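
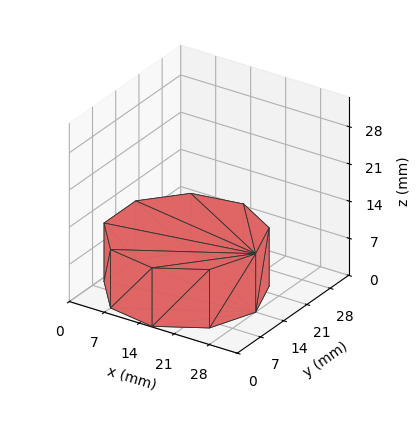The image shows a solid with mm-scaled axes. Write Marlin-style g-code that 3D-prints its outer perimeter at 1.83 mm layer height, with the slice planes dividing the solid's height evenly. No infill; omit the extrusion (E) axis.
Reading the render: the shape is a regular 9-sided prism (a cylinder approximated with 9 flat sides), circumscribed radius ≈ 14 mm, height ≈ 11 mm (dimensions read to the nearest mm from the axis ticks). For the g-code, the solid's height is divided into equal slices at the stated Δz and each level perimeter traced with G1 moves after a G0 lift.

; perimeter-only toolpath
G21 ; units = mm
G90 ; absolute positioning
G28 ; home
; layer 1
G0 Z1.83
G0 X28.00 Y14.00
G1 X24.72 Y23.00
G1 X16.43 Y27.79
G1 X7.00 Y26.12
G1 X0.84 Y18.79
G1 X0.84 Y9.21
G1 X7.00 Y1.88
G1 X16.43 Y0.21
G1 X24.72 Y5.00
G1 X28.00 Y14.00
; layer 2
G0 Z3.67
G0 X28.00 Y14.00
G1 X24.72 Y23.00
G1 X16.43 Y27.79
G1 X7.00 Y26.12
G1 X0.84 Y18.79
G1 X0.84 Y9.21
G1 X7.00 Y1.88
G1 X16.43 Y0.21
G1 X24.72 Y5.00
G1 X28.00 Y14.00
; layer 3
G0 Z5.50
G0 X28.00 Y14.00
G1 X24.72 Y23.00
G1 X16.43 Y27.79
G1 X7.00 Y26.12
G1 X0.84 Y18.79
G1 X0.84 Y9.21
G1 X7.00 Y1.88
G1 X16.43 Y0.21
G1 X24.72 Y5.00
G1 X28.00 Y14.00
; layer 4
G0 Z7.33
G0 X28.00 Y14.00
G1 X24.72 Y23.00
G1 X16.43 Y27.79
G1 X7.00 Y26.12
G1 X0.84 Y18.79
G1 X0.84 Y9.21
G1 X7.00 Y1.88
G1 X16.43 Y0.21
G1 X24.72 Y5.00
G1 X28.00 Y14.00
; layer 5
G0 Z9.17
G0 X28.00 Y14.00
G1 X24.72 Y23.00
G1 X16.43 Y27.79
G1 X7.00 Y26.12
G1 X0.84 Y18.79
G1 X0.84 Y9.21
G1 X7.00 Y1.88
G1 X16.43 Y0.21
G1 X24.72 Y5.00
G1 X28.00 Y14.00
; layer 6
G0 Z11.00
G0 X28.00 Y14.00
G1 X24.72 Y23.00
G1 X16.43 Y27.79
G1 X7.00 Y26.12
G1 X0.84 Y18.79
G1 X0.84 Y9.21
G1 X7.00 Y1.88
G1 X16.43 Y0.21
G1 X24.72 Y5.00
G1 X28.00 Y14.00
M2 ; end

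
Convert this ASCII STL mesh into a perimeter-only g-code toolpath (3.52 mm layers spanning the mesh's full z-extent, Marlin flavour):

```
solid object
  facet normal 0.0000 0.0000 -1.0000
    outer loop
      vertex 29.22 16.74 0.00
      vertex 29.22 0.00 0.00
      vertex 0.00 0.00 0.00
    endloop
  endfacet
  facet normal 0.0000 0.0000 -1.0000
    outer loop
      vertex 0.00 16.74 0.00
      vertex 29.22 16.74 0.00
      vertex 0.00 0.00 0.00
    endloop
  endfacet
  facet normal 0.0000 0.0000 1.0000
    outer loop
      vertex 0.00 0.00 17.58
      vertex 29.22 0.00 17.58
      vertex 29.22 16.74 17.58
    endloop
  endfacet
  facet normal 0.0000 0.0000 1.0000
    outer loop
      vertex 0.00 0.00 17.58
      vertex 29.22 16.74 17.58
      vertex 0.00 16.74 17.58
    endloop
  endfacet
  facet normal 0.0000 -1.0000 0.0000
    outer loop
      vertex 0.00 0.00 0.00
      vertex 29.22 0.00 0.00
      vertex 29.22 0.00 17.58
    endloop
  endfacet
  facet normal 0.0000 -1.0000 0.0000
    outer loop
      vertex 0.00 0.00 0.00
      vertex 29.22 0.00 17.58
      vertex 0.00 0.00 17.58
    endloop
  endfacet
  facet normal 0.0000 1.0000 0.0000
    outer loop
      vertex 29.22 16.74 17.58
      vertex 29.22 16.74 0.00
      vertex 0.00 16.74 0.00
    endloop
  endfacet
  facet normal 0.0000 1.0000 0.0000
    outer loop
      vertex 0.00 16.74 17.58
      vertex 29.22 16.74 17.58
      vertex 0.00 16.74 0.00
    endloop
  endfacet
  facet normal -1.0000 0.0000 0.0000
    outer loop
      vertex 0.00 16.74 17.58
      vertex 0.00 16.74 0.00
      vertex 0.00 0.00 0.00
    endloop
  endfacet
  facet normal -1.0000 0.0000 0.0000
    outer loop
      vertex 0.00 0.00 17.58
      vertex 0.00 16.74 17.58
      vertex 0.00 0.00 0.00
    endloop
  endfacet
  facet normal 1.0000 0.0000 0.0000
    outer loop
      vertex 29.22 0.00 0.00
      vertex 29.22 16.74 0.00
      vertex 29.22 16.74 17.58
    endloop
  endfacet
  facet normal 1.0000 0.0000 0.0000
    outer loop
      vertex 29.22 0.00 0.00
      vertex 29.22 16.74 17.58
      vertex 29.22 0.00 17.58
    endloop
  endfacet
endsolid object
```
; perimeter-only toolpath
G21 ; units = mm
G90 ; absolute positioning
G28 ; home
; layer 1
G0 Z3.52
G0 X0.00 Y0.00
G1 X29.22 Y0.00
G1 X29.22 Y16.74
G1 X0.00 Y16.74
G1 X0.00 Y0.00
; layer 2
G0 Z7.03
G0 X0.00 Y0.00
G1 X29.22 Y0.00
G1 X29.22 Y16.74
G1 X0.00 Y16.74
G1 X0.00 Y0.00
; layer 3
G0 Z10.55
G0 X0.00 Y0.00
G1 X29.22 Y0.00
G1 X29.22 Y16.74
G1 X0.00 Y16.74
G1 X0.00 Y0.00
; layer 4
G0 Z14.06
G0 X0.00 Y0.00
G1 X29.22 Y0.00
G1 X29.22 Y16.74
G1 X0.00 Y16.74
G1 X0.00 Y0.00
; layer 5
G0 Z17.58
G0 X0.00 Y0.00
G1 X29.22 Y0.00
G1 X29.22 Y16.74
G1 X0.00 Y16.74
G1 X0.00 Y0.00
M2 ; end

The solid is a rectangular box, roughly 29.2 × 16.7 mm footprint and 17.6 mm tall. Slicing at Δz = 3.52 mm — 5 equal slices spanning the solid's height, so layer i sits at z = i·h/5 — gives 5 non-empty perimeters. Each is a 4-segment closed polygon; G0 lifts to the layer z and rapids to the start vertex, then G1 traces the edges.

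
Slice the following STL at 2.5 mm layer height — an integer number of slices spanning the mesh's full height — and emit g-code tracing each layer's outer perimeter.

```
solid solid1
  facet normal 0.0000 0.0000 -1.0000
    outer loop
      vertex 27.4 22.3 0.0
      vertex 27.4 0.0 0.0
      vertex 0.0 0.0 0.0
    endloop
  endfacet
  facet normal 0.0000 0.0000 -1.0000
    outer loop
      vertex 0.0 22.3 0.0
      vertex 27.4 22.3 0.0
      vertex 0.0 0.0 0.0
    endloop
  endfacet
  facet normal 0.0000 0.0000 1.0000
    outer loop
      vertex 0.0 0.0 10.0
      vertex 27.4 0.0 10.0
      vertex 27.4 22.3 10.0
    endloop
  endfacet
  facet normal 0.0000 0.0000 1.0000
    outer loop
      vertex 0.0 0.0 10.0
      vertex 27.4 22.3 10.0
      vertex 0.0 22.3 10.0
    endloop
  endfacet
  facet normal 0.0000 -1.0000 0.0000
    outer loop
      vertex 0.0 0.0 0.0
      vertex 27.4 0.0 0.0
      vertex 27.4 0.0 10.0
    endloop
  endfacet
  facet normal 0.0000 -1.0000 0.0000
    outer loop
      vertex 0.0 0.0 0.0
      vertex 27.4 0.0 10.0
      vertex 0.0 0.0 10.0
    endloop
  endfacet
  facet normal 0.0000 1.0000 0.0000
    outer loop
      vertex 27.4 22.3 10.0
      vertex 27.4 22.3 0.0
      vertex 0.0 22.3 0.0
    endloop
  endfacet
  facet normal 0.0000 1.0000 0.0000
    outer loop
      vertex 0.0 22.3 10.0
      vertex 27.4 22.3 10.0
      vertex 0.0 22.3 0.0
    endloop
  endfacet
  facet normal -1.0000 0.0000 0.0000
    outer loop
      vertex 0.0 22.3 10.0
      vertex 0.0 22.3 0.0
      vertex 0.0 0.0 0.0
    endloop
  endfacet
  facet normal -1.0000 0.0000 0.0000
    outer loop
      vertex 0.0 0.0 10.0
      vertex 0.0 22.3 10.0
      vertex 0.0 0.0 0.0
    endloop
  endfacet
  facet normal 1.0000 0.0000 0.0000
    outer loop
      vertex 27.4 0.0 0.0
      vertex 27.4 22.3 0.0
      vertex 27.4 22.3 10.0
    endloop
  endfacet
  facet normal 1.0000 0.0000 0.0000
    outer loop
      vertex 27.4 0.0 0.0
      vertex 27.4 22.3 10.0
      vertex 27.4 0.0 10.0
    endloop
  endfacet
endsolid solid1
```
; perimeter-only toolpath
G21 ; units = mm
G90 ; absolute positioning
G28 ; home
; layer 1
G0 Z2.5
G0 X0.0 Y0.0
G1 X27.4 Y0.0
G1 X27.4 Y22.3
G1 X0.0 Y22.3
G1 X0.0 Y0.0
; layer 2
G0 Z5.0
G0 X0.0 Y0.0
G1 X27.4 Y0.0
G1 X27.4 Y22.3
G1 X0.0 Y22.3
G1 X0.0 Y0.0
; layer 3
G0 Z7.5
G0 X0.0 Y0.0
G1 X27.4 Y0.0
G1 X27.4 Y22.3
G1 X0.0 Y22.3
G1 X0.0 Y0.0
; layer 4
G0 Z10.0
G0 X0.0 Y0.0
G1 X27.4 Y0.0
G1 X27.4 Y22.3
G1 X0.0 Y22.3
G1 X0.0 Y0.0
M2 ; end

The solid is a rectangular box, roughly 27.4 × 22.3 mm footprint and 10 mm tall. Slicing at Δz = 2.5 mm — 4 equal slices spanning the solid's height, so layer i sits at z = i·h/4 — gives 4 non-empty perimeters. Each is a 4-segment closed polygon; G0 lifts to the layer z and rapids to the start vertex, then G1 traces the edges.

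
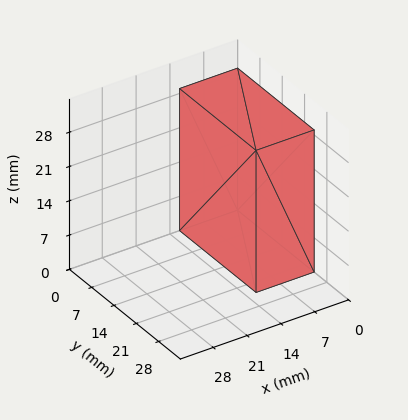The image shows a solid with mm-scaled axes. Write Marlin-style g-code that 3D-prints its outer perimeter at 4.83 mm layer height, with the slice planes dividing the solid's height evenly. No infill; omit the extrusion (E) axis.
Reading the render: the shape is a rectangular box, roughly 12 × 24 mm footprint and 29 mm tall (dimensions read to the nearest mm from the axis ticks). For the g-code, the solid's height is divided into equal slices at the stated Δz and each level perimeter traced with G1 moves after a G0 lift.

; perimeter-only toolpath
G21 ; units = mm
G90 ; absolute positioning
G28 ; home
; layer 1
G0 Z4.83
G0 X0.00 Y0.00
G1 X12.00 Y0.00
G1 X12.00 Y24.00
G1 X0.00 Y24.00
G1 X0.00 Y0.00
; layer 2
G0 Z9.67
G0 X0.00 Y0.00
G1 X12.00 Y0.00
G1 X12.00 Y24.00
G1 X0.00 Y24.00
G1 X0.00 Y0.00
; layer 3
G0 Z14.50
G0 X0.00 Y0.00
G1 X12.00 Y0.00
G1 X12.00 Y24.00
G1 X0.00 Y24.00
G1 X0.00 Y0.00
; layer 4
G0 Z19.33
G0 X0.00 Y0.00
G1 X12.00 Y0.00
G1 X12.00 Y24.00
G1 X0.00 Y24.00
G1 X0.00 Y0.00
; layer 5
G0 Z24.17
G0 X0.00 Y0.00
G1 X12.00 Y0.00
G1 X12.00 Y24.00
G1 X0.00 Y24.00
G1 X0.00 Y0.00
; layer 6
G0 Z29.00
G0 X0.00 Y0.00
G1 X12.00 Y0.00
G1 X12.00 Y24.00
G1 X0.00 Y24.00
G1 X0.00 Y0.00
M2 ; end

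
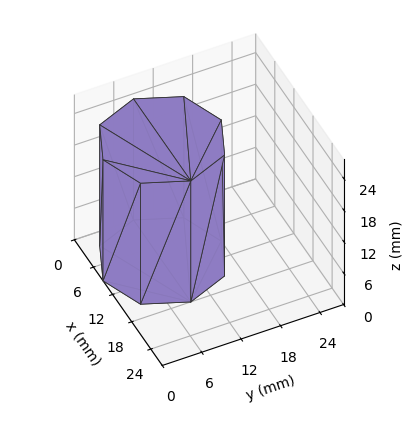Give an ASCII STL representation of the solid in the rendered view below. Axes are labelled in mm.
Reading the render: the shape is a regular 8-sided prism (a cylinder approximated with 8 flat sides), circumscribed radius ≈ 9 mm, height ≈ 23 mm (dimensions read to the nearest mm from the axis ticks). For the STL, each face is triangulated and given an outward normal.

solid part
  facet normal 0.0000 0.0000 -1.0000
    outer loop
      vertex 9.0 18.0 0.0
      vertex 15.4 15.4 0.0
      vertex 18.0 9.0 0.0
    endloop
  endfacet
  facet normal 0.0000 0.0000 -1.0000
    outer loop
      vertex 2.6 15.4 0.0
      vertex 9.0 18.0 0.0
      vertex 18.0 9.0 0.0
    endloop
  endfacet
  facet normal 0.0000 0.0000 -1.0000
    outer loop
      vertex 0.0 9.0 0.0
      vertex 2.6 15.4 0.0
      vertex 18.0 9.0 0.0
    endloop
  endfacet
  facet normal 0.0000 0.0000 -1.0000
    outer loop
      vertex 2.6 2.6 0.0
      vertex 0.0 9.0 0.0
      vertex 18.0 9.0 0.0
    endloop
  endfacet
  facet normal 0.0000 0.0000 -1.0000
    outer loop
      vertex 9.0 0.0 0.0
      vertex 2.6 2.6 0.0
      vertex 18.0 9.0 0.0
    endloop
  endfacet
  facet normal 0.0000 0.0000 -1.0000
    outer loop
      vertex 15.4 2.6 0.0
      vertex 9.0 0.0 0.0
      vertex 18.0 9.0 0.0
    endloop
  endfacet
  facet normal 0.0000 0.0000 1.0000
    outer loop
      vertex 18.0 9.0 23.0
      vertex 15.4 15.4 23.0
      vertex 9.0 18.0 23.0
    endloop
  endfacet
  facet normal 0.0000 0.0000 1.0000
    outer loop
      vertex 18.0 9.0 23.0
      vertex 9.0 18.0 23.0
      vertex 2.6 15.4 23.0
    endloop
  endfacet
  facet normal 0.0000 0.0000 1.0000
    outer loop
      vertex 18.0 9.0 23.0
      vertex 2.6 15.4 23.0
      vertex 0.0 9.0 23.0
    endloop
  endfacet
  facet normal 0.0000 0.0000 1.0000
    outer loop
      vertex 18.0 9.0 23.0
      vertex 0.0 9.0 23.0
      vertex 2.6 2.6 23.0
    endloop
  endfacet
  facet normal 0.0000 0.0000 1.0000
    outer loop
      vertex 18.0 9.0 23.0
      vertex 2.6 2.6 23.0
      vertex 9.0 0.0 23.0
    endloop
  endfacet
  facet normal 0.0000 0.0000 1.0000
    outer loop
      vertex 18.0 9.0 23.0
      vertex 9.0 0.0 23.0
      vertex 15.4 2.6 23.0
    endloop
  endfacet
  facet normal 0.9265 0.3764 0.0000
    outer loop
      vertex 18.0 9.0 0.0
      vertex 15.4 15.4 0.0
      vertex 15.4 15.4 23.0
    endloop
  endfacet
  facet normal 0.9265 0.3764 0.0000
    outer loop
      vertex 18.0 9.0 0.0
      vertex 15.4 15.4 23.0
      vertex 18.0 9.0 23.0
    endloop
  endfacet
  facet normal 0.3764 0.9265 0.0000
    outer loop
      vertex 15.4 15.4 0.0
      vertex 9.0 18.0 0.0
      vertex 9.0 18.0 23.0
    endloop
  endfacet
  facet normal 0.3764 0.9265 0.0000
    outer loop
      vertex 15.4 15.4 0.0
      vertex 9.0 18.0 23.0
      vertex 15.4 15.4 23.0
    endloop
  endfacet
  facet normal -0.3764 0.9265 0.0000
    outer loop
      vertex 9.0 18.0 0.0
      vertex 2.6 15.4 0.0
      vertex 2.6 15.4 23.0
    endloop
  endfacet
  facet normal -0.3764 0.9265 0.0000
    outer loop
      vertex 9.0 18.0 0.0
      vertex 2.6 15.4 23.0
      vertex 9.0 18.0 23.0
    endloop
  endfacet
  facet normal -0.9265 0.3764 0.0000
    outer loop
      vertex 2.6 15.4 0.0
      vertex 0.0 9.0 0.0
      vertex 0.0 9.0 23.0
    endloop
  endfacet
  facet normal -0.9265 0.3764 0.0000
    outer loop
      vertex 2.6 15.4 0.0
      vertex 0.0 9.0 23.0
      vertex 2.6 15.4 23.0
    endloop
  endfacet
  facet normal -0.9265 -0.3764 0.0000
    outer loop
      vertex 0.0 9.0 0.0
      vertex 2.6 2.6 0.0
      vertex 2.6 2.6 23.0
    endloop
  endfacet
  facet normal -0.9265 -0.3764 0.0000
    outer loop
      vertex 0.0 9.0 0.0
      vertex 2.6 2.6 23.0
      vertex 0.0 9.0 23.0
    endloop
  endfacet
  facet normal -0.3764 -0.9265 0.0000
    outer loop
      vertex 2.6 2.6 0.0
      vertex 9.0 0.0 0.0
      vertex 9.0 0.0 23.0
    endloop
  endfacet
  facet normal -0.3764 -0.9265 0.0000
    outer loop
      vertex 2.6 2.6 0.0
      vertex 9.0 0.0 23.0
      vertex 2.6 2.6 23.0
    endloop
  endfacet
  facet normal 0.3764 -0.9265 0.0000
    outer loop
      vertex 9.0 0.0 0.0
      vertex 15.4 2.6 0.0
      vertex 15.4 2.6 23.0
    endloop
  endfacet
  facet normal 0.3764 -0.9265 0.0000
    outer loop
      vertex 9.0 0.0 0.0
      vertex 15.4 2.6 23.0
      vertex 9.0 0.0 23.0
    endloop
  endfacet
  facet normal 0.9265 -0.3764 0.0000
    outer loop
      vertex 15.4 2.6 0.0
      vertex 18.0 9.0 0.0
      vertex 18.0 9.0 23.0
    endloop
  endfacet
  facet normal 0.9265 -0.3764 0.0000
    outer loop
      vertex 15.4 2.6 0.0
      vertex 18.0 9.0 23.0
      vertex 15.4 2.6 23.0
    endloop
  endfacet
endsolid part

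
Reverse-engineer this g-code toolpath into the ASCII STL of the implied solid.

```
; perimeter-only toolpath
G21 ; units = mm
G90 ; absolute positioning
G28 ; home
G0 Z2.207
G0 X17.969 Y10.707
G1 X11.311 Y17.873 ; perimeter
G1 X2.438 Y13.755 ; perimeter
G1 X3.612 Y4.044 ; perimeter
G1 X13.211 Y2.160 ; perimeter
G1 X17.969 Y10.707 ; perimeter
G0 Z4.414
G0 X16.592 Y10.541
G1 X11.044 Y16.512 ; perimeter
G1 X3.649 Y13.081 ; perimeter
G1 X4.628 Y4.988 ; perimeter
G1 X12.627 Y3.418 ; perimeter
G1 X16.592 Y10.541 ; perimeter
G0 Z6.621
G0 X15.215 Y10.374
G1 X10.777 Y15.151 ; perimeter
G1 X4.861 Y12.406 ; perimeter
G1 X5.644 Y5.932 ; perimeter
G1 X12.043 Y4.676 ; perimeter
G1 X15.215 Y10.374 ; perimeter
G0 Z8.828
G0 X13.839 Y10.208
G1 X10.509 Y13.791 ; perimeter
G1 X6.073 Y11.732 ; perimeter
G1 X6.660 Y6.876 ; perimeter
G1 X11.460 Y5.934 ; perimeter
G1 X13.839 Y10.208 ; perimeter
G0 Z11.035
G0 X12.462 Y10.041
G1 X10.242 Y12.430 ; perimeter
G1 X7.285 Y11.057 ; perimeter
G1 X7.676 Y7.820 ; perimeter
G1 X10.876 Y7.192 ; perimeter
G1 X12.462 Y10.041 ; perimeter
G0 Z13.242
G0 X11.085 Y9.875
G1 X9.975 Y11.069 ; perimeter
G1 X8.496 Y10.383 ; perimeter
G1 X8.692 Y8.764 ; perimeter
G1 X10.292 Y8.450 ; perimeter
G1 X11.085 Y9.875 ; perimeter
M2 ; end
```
solid part
  facet normal 0.0000 0.0000 -1.0000
    outer loop
      vertex 1.226 14.430 0.000
      vertex 11.578 19.234 0.000
      vertex 19.346 10.874 0.000
    endloop
  endfacet
  facet normal 0.0000 0.0000 -1.0000
    outer loop
      vertex 2.596 3.100 0.000
      vertex 1.226 14.430 0.000
      vertex 19.346 10.874 0.000
    endloop
  endfacet
  facet normal 0.0000 0.0000 -1.0000
    outer loop
      vertex 13.795 0.902 0.000
      vertex 2.596 3.100 0.000
      vertex 19.346 10.874 0.000
    endloop
  endfacet
  facet normal 0.6530 0.6068 0.4532
    outer loop
      vertex 19.346 10.874 0.000
      vertex 11.578 19.234 0.000
      vertex 9.708 9.708 15.449
    endloop
  endfacet
  facet normal -0.3752 0.8086 0.4532
    outer loop
      vertex 11.578 19.234 0.000
      vertex 1.226 14.430 0.000
      vertex 9.708 9.708 15.449
    endloop
  endfacet
  facet normal -0.8850 -0.1070 0.4532
    outer loop
      vertex 1.226 14.430 0.000
      vertex 2.596 3.100 0.000
      vertex 9.708 9.708 15.449
    endloop
  endfacet
  facet normal -0.1717 -0.8747 0.4532
    outer loop
      vertex 2.596 3.100 0.000
      vertex 13.795 0.902 0.000
      vertex 9.708 9.708 15.449
    endloop
  endfacet
  facet normal 0.7789 -0.4336 0.4532
    outer loop
      vertex 13.795 0.902 0.000
      vertex 19.346 10.874 0.000
      vertex 9.708 9.708 15.449
    endloop
  endfacet
endsolid part

The G0 Z moves step by Δz≈2.207 mm. The G1 loops shrink linearly with z, so the solid tapers from its base footprint up to z≈15.4. Closing with a flat bottom cap and the tapered top and triangulating gives 8 facets — a regular 5-sided pyramid, base circumscribed radius ≈ 9.71 mm, apex at z ≈ 15.4 mm.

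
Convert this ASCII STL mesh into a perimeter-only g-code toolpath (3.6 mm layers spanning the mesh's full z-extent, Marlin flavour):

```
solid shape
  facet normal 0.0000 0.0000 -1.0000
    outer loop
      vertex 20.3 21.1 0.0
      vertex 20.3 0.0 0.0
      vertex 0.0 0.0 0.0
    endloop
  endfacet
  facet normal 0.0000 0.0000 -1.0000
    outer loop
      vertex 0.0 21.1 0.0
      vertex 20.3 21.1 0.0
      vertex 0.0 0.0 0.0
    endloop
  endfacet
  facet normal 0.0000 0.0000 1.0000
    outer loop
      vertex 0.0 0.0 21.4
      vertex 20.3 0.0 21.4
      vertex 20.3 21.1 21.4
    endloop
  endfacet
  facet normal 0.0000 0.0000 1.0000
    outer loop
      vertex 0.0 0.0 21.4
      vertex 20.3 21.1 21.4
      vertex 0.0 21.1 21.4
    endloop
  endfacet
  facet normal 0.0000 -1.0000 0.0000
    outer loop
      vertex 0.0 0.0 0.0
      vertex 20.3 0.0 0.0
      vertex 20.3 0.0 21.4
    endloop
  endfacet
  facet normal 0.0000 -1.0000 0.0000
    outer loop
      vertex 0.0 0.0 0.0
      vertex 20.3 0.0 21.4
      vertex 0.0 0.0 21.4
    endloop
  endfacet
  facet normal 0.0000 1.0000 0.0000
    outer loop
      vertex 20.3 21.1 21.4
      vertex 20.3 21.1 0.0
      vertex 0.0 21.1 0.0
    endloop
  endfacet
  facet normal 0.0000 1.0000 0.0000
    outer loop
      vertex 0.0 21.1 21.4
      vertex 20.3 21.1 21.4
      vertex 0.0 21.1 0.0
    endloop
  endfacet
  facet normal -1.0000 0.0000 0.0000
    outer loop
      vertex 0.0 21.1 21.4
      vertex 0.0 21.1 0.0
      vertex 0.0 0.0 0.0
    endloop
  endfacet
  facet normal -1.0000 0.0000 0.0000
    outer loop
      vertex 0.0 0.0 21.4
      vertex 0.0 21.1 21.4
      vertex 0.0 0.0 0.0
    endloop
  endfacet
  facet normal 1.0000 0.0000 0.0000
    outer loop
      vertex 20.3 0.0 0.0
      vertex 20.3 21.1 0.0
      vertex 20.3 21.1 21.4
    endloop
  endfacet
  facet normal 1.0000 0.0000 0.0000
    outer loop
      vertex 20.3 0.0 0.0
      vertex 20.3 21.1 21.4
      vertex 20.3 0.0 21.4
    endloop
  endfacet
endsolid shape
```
; perimeter-only toolpath
G21 ; units = mm
G90 ; absolute positioning
G28 ; home
; layer 1
G0 Z3.6
G0 X0.0 Y0.0
G1 X20.3 Y0.0
G1 X20.3 Y21.1
G1 X0.0 Y21.1
G1 X0.0 Y0.0
; layer 2
G0 Z7.1
G0 X0.0 Y0.0
G1 X20.3 Y0.0
G1 X20.3 Y21.1
G1 X0.0 Y21.1
G1 X0.0 Y0.0
; layer 3
G0 Z10.7
G0 X0.0 Y0.0
G1 X20.3 Y0.0
G1 X20.3 Y21.1
G1 X0.0 Y21.1
G1 X0.0 Y0.0
; layer 4
G0 Z14.3
G0 X0.0 Y0.0
G1 X20.3 Y0.0
G1 X20.3 Y21.1
G1 X0.0 Y21.1
G1 X0.0 Y0.0
; layer 5
G0 Z17.8
G0 X0.0 Y0.0
G1 X20.3 Y0.0
G1 X20.3 Y21.1
G1 X0.0 Y21.1
G1 X0.0 Y0.0
; layer 6
G0 Z21.4
G0 X0.0 Y0.0
G1 X20.3 Y0.0
G1 X20.3 Y21.1
G1 X0.0 Y21.1
G1 X0.0 Y0.0
M2 ; end

The solid is a rectangular box, roughly 20.3 × 21.1 mm footprint and 21.4 mm tall. Slicing at Δz = 3.6 mm — 6 equal slices spanning the solid's height, so layer i sits at z = i·h/6 — gives 6 non-empty perimeters. Each is a 4-segment closed polygon; G0 lifts to the layer z and rapids to the start vertex, then G1 traces the edges.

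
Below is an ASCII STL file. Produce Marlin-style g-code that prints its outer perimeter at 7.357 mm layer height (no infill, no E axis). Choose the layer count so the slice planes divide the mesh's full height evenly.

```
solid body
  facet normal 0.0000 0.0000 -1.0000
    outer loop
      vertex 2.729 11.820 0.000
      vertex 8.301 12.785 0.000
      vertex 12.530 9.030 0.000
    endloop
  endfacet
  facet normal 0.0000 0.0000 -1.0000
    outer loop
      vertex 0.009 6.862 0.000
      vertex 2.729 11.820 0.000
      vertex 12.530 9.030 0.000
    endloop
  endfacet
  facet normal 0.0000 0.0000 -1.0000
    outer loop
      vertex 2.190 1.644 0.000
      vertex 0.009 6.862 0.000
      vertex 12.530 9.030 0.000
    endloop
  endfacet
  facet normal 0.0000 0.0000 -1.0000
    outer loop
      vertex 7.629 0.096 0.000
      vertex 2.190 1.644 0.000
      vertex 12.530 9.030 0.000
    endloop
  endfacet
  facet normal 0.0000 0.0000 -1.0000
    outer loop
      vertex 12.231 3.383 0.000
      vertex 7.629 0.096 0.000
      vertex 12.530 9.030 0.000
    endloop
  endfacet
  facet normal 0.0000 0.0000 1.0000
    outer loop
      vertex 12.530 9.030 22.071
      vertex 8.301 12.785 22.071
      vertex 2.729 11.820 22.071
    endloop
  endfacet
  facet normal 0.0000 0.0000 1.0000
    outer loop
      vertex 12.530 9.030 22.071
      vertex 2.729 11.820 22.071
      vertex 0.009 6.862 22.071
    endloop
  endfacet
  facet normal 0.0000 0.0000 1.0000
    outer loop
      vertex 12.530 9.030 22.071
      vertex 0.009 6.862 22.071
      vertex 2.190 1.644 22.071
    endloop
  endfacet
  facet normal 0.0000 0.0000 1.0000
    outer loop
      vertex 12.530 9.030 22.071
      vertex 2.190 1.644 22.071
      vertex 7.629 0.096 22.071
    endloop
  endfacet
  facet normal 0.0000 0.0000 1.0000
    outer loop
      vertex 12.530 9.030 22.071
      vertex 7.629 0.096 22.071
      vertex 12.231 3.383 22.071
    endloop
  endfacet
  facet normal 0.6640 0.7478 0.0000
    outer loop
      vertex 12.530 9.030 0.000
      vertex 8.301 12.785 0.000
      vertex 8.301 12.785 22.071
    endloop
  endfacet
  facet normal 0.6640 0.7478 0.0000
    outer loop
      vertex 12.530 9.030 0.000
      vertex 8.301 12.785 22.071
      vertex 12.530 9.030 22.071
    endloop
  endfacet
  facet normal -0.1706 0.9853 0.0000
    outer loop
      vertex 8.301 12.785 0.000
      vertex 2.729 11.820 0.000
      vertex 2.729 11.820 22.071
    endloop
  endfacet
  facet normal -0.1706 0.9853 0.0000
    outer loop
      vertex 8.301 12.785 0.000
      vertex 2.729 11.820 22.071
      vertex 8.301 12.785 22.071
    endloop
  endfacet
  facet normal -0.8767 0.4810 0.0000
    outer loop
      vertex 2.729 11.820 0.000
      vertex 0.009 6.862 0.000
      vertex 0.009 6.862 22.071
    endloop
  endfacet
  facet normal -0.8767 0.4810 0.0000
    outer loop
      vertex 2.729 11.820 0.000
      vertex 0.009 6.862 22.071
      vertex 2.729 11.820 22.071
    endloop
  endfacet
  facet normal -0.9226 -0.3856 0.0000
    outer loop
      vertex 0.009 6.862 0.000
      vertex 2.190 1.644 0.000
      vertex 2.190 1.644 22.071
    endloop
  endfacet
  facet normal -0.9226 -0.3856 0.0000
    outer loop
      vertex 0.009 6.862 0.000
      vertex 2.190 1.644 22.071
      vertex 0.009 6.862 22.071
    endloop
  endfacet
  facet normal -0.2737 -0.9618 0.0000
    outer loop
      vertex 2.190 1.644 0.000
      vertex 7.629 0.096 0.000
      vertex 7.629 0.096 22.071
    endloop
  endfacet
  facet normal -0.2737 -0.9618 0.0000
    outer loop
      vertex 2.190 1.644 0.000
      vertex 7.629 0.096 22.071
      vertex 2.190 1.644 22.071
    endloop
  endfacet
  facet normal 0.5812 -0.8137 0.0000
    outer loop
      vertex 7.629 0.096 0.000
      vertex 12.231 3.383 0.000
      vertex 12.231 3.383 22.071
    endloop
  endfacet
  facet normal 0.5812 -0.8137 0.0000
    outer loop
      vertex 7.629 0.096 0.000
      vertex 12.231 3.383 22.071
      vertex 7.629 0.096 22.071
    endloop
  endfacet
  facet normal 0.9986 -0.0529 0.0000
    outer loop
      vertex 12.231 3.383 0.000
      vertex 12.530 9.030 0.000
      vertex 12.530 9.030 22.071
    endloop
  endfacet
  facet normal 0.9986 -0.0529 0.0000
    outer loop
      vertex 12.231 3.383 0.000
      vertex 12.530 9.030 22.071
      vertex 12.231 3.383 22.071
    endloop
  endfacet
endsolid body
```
; perimeter-only toolpath
G21 ; units = mm
G90 ; absolute positioning
G28 ; home
; layer 1
G0 Z7.357
G0 X12.530 Y9.030
G1 X8.301 Y12.785
G1 X2.729 Y11.820
G1 X0.009 Y6.862
G1 X2.190 Y1.644
G1 X7.629 Y0.096
G1 X12.231 Y3.383
G1 X12.530 Y9.030
; layer 2
G0 Z14.714
G0 X12.530 Y9.030
G1 X8.301 Y12.785
G1 X2.729 Y11.820
G1 X0.009 Y6.862
G1 X2.190 Y1.644
G1 X7.629 Y0.096
G1 X12.231 Y3.383
G1 X12.530 Y9.030
; layer 3
G0 Z22.071
G0 X12.530 Y9.030
G1 X8.301 Y12.785
G1 X2.729 Y11.820
G1 X0.009 Y6.862
G1 X2.190 Y1.644
G1 X7.629 Y0.096
G1 X12.231 Y3.383
G1 X12.530 Y9.030
M2 ; end

The solid is a regular 7-sided prism (a cylinder approximated with 7 flat sides), circumscribed radius ≈ 6.52 mm, height ≈ 22.1 mm. Slicing at Δz = 7.357 mm — 3 equal slices spanning the solid's height, so layer i sits at z = i·h/3 — gives 3 non-empty perimeters. Each is a 7-segment closed polygon; G0 lifts to the layer z and rapids to the start vertex, then G1 traces the edges.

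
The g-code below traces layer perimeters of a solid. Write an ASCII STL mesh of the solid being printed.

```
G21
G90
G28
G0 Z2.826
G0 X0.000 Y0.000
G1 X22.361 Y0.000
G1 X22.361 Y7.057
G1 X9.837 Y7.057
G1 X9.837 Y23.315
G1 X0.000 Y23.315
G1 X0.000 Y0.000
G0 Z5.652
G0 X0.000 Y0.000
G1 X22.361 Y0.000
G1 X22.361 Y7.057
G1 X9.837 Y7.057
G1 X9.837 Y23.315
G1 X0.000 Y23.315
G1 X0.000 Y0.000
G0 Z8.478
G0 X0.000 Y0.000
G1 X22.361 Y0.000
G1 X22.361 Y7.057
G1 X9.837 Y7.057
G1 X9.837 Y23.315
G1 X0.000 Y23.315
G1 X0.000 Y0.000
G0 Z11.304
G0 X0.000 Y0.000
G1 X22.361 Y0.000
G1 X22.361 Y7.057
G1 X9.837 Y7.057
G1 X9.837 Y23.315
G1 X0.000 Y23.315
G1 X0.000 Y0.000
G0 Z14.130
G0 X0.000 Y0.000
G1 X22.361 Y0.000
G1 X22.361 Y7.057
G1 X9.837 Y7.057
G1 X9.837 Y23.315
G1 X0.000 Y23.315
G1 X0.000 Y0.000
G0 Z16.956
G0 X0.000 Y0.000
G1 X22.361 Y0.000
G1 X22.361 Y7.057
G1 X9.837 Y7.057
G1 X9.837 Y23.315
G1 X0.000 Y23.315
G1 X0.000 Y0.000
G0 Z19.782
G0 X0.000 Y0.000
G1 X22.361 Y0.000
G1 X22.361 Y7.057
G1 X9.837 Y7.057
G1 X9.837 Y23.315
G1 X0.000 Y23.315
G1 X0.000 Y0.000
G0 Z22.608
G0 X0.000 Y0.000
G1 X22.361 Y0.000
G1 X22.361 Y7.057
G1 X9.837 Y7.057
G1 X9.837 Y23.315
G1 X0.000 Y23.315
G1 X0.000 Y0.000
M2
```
solid part
  facet normal 0.0000 0.0000 -1.0000
    outer loop
      vertex 22.361 7.057 0.000
      vertex 22.361 0.000 0.000
      vertex 0.000 0.000 0.000
    endloop
  endfacet
  facet normal 0.0000 0.0000 -1.0000
    outer loop
      vertex 9.837 7.057 0.000
      vertex 22.361 7.057 0.000
      vertex 0.000 0.000 0.000
    endloop
  endfacet
  facet normal 0.0000 0.0000 -1.0000
    outer loop
      vertex 9.837 23.315 0.000
      vertex 9.837 7.057 0.000
      vertex 0.000 0.000 0.000
    endloop
  endfacet
  facet normal 0.0000 0.0000 -1.0000
    outer loop
      vertex 0.000 23.315 0.000
      vertex 9.837 23.315 0.000
      vertex 0.000 0.000 0.000
    endloop
  endfacet
  facet normal 0.0000 0.0000 1.0000
    outer loop
      vertex 0.000 0.000 22.608
      vertex 22.361 0.000 22.608
      vertex 22.361 7.057 22.608
    endloop
  endfacet
  facet normal 0.0000 0.0000 1.0000
    outer loop
      vertex 0.000 0.000 22.608
      vertex 22.361 7.057 22.608
      vertex 9.837 7.057 22.608
    endloop
  endfacet
  facet normal 0.0000 0.0000 1.0000
    outer loop
      vertex 0.000 0.000 22.608
      vertex 9.837 7.057 22.608
      vertex 9.837 23.315 22.608
    endloop
  endfacet
  facet normal 0.0000 0.0000 1.0000
    outer loop
      vertex 0.000 0.000 22.608
      vertex 9.837 23.315 22.608
      vertex 0.000 23.315 22.608
    endloop
  endfacet
  facet normal 0.0000 -1.0000 0.0000
    outer loop
      vertex 0.000 0.000 0.000
      vertex 22.361 0.000 0.000
      vertex 22.361 0.000 22.608
    endloop
  endfacet
  facet normal 0.0000 -1.0000 0.0000
    outer loop
      vertex 0.000 0.000 0.000
      vertex 22.361 0.000 22.608
      vertex 0.000 0.000 22.608
    endloop
  endfacet
  facet normal 1.0000 0.0000 0.0000
    outer loop
      vertex 22.361 0.000 0.000
      vertex 22.361 7.057 0.000
      vertex 22.361 7.057 22.608
    endloop
  endfacet
  facet normal 1.0000 0.0000 0.0000
    outer loop
      vertex 22.361 0.000 0.000
      vertex 22.361 7.057 22.608
      vertex 22.361 0.000 22.608
    endloop
  endfacet
  facet normal 0.0000 1.0000 0.0000
    outer loop
      vertex 22.361 7.057 0.000
      vertex 9.837 7.057 0.000
      vertex 9.837 7.057 22.608
    endloop
  endfacet
  facet normal 0.0000 1.0000 0.0000
    outer loop
      vertex 22.361 7.057 0.000
      vertex 9.837 7.057 22.608
      vertex 22.361 7.057 22.608
    endloop
  endfacet
  facet normal 1.0000 0.0000 0.0000
    outer loop
      vertex 9.837 7.057 0.000
      vertex 9.837 23.315 0.000
      vertex 9.837 23.315 22.608
    endloop
  endfacet
  facet normal 1.0000 0.0000 0.0000
    outer loop
      vertex 9.837 7.057 0.000
      vertex 9.837 23.315 22.608
      vertex 9.837 7.057 22.608
    endloop
  endfacet
  facet normal 0.0000 1.0000 0.0000
    outer loop
      vertex 9.837 23.315 0.000
      vertex 0.000 23.315 0.000
      vertex 0.000 23.315 22.608
    endloop
  endfacet
  facet normal 0.0000 1.0000 0.0000
    outer loop
      vertex 9.837 23.315 0.000
      vertex 0.000 23.315 22.608
      vertex 9.837 23.315 22.608
    endloop
  endfacet
  facet normal -1.0000 0.0000 0.0000
    outer loop
      vertex 0.000 23.315 0.000
      vertex 0.000 0.000 0.000
      vertex 0.000 0.000 22.608
    endloop
  endfacet
  facet normal -1.0000 0.0000 0.0000
    outer loop
      vertex 0.000 23.315 0.000
      vertex 0.000 0.000 22.608
      vertex 0.000 23.315 22.608
    endloop
  endfacet
endsolid part

The G0 Z moves step by Δz≈2.826 mm. Every layer's G1 loop is the same polygon, so the solid is a straight extrusion of it from z=0 to z≈22.6. Closing with flat bottom and top caps and triangulating gives 20 facets — an L-shaped prism: outer 22.4 × 23.3 mm, arm thicknesses ≈ 7.06 mm (horizontal) and 9.84 mm (vertical), extruded 22.6 mm in z.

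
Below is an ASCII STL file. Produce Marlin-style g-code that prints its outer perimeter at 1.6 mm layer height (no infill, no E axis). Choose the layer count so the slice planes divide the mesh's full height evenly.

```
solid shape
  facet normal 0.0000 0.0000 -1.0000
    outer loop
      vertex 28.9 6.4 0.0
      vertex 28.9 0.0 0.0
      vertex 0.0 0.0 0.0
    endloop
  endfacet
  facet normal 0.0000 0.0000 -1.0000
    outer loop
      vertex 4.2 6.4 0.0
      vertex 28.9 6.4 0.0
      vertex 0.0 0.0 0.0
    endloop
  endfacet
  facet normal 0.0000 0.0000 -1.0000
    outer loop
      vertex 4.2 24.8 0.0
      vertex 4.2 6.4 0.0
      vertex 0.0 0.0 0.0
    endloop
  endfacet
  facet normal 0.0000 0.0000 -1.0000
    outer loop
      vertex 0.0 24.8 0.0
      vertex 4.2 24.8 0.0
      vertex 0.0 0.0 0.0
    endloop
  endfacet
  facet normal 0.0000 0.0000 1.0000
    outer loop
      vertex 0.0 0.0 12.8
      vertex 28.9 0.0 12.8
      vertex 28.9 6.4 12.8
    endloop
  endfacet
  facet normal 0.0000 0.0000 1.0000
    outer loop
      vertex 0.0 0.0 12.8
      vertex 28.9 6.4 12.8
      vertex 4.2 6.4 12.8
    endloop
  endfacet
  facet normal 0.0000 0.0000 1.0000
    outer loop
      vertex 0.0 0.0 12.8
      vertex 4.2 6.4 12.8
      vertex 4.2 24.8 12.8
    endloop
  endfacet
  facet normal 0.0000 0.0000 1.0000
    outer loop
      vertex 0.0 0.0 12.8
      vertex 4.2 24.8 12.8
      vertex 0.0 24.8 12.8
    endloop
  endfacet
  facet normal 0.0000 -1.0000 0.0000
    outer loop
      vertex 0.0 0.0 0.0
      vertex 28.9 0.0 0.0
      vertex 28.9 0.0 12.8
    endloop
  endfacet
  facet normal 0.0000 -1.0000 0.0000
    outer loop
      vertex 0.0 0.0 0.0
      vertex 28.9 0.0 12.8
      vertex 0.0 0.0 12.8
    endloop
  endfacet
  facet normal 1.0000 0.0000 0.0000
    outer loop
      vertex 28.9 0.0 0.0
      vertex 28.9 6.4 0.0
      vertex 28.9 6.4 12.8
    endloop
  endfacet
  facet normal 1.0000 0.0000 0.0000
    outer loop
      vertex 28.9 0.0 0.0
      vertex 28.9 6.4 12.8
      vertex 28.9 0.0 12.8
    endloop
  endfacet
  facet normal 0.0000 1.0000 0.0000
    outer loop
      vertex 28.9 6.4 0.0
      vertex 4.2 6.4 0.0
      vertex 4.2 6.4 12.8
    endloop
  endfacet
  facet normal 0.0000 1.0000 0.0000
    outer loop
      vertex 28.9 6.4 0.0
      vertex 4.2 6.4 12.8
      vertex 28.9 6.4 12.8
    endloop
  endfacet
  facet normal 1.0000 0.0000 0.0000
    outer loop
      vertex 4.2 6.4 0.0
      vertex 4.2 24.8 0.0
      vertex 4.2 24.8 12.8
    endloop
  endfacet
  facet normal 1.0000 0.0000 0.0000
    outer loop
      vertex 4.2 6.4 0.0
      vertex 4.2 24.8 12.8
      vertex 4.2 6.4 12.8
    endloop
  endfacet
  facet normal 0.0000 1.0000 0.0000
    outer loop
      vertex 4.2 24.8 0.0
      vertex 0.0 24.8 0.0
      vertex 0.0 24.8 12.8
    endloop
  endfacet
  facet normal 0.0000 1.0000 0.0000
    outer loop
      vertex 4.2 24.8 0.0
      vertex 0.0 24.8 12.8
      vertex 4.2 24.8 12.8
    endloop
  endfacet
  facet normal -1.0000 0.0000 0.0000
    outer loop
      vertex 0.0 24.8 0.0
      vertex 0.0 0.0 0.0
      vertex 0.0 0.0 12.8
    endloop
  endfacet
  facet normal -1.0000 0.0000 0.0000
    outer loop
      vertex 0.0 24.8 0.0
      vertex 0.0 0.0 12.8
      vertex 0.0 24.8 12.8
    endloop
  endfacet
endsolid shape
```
; perimeter-only toolpath
G21 ; units = mm
G90 ; absolute positioning
G28 ; home
; layer 1
G0 Z1.6
G0 X0.0 Y0.0
G1 X28.9 Y0.0
G1 X28.9 Y6.4
G1 X4.2 Y6.4
G1 X4.2 Y24.8
G1 X0.0 Y24.8
G1 X0.0 Y0.0
; layer 2
G0 Z3.2
G0 X0.0 Y0.0
G1 X28.9 Y0.0
G1 X28.9 Y6.4
G1 X4.2 Y6.4
G1 X4.2 Y24.8
G1 X0.0 Y24.8
G1 X0.0 Y0.0
; layer 3
G0 Z4.8
G0 X0.0 Y0.0
G1 X28.9 Y0.0
G1 X28.9 Y6.4
G1 X4.2 Y6.4
G1 X4.2 Y24.8
G1 X0.0 Y24.8
G1 X0.0 Y0.0
; layer 4
G0 Z6.4
G0 X0.0 Y0.0
G1 X28.9 Y0.0
G1 X28.9 Y6.4
G1 X4.2 Y6.4
G1 X4.2 Y24.8
G1 X0.0 Y24.8
G1 X0.0 Y0.0
; layer 5
G0 Z8.0
G0 X0.0 Y0.0
G1 X28.9 Y0.0
G1 X28.9 Y6.4
G1 X4.2 Y6.4
G1 X4.2 Y24.8
G1 X0.0 Y24.8
G1 X0.0 Y0.0
; layer 6
G0 Z9.6
G0 X0.0 Y0.0
G1 X28.9 Y0.0
G1 X28.9 Y6.4
G1 X4.2 Y6.4
G1 X4.2 Y24.8
G1 X0.0 Y24.8
G1 X0.0 Y0.0
; layer 7
G0 Z11.2
G0 X0.0 Y0.0
G1 X28.9 Y0.0
G1 X28.9 Y6.4
G1 X4.2 Y6.4
G1 X4.2 Y24.8
G1 X0.0 Y24.8
G1 X0.0 Y0.0
; layer 8
G0 Z12.8
G0 X0.0 Y0.0
G1 X28.9 Y0.0
G1 X28.9 Y6.4
G1 X4.2 Y6.4
G1 X4.2 Y24.8
G1 X0.0 Y24.8
G1 X0.0 Y0.0
M2 ; end

The solid is an L-shaped prism: outer 28.9 × 24.8 mm, arm thicknesses ≈ 6.4 mm (horizontal) and 4.2 mm (vertical), extruded 12.8 mm in z. Slicing at Δz = 1.6 mm — 8 equal slices spanning the solid's height, so layer i sits at z = i·h/8 — gives 8 non-empty perimeters. Each is a 6-segment closed polygon; G0 lifts to the layer z and rapids to the start vertex, then G1 traces the edges.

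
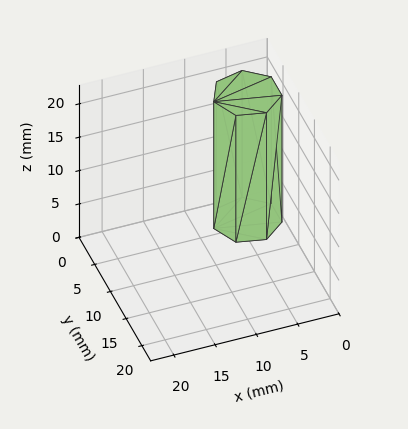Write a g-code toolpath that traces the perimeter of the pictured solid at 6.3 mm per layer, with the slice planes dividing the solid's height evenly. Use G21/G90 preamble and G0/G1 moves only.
Reading the render: the shape is a regular 7-sided prism (a cylinder approximated with 7 flat sides), circumscribed radius ≈ 4 mm, height ≈ 19 mm (dimensions read to the nearest mm from the axis ticks). For the g-code, the solid's height is divided into equal slices at the stated Δz and each level perimeter traced with G1 moves after a G0 lift.

; perimeter-only toolpath
G21 ; units = mm
G90 ; absolute positioning
G28 ; home
; layer 1
G0 Z6.3
G0 X8.0 Y4.0
G1 X6.5 Y7.1
G1 X3.1 Y7.9
G1 X0.4 Y5.7
G1 X0.4 Y2.3
G1 X3.1 Y0.1
G1 X6.5 Y0.9
G1 X8.0 Y4.0
; layer 2
G0 Z12.7
G0 X8.0 Y4.0
G1 X6.5 Y7.1
G1 X3.1 Y7.9
G1 X0.4 Y5.7
G1 X0.4 Y2.3
G1 X3.1 Y0.1
G1 X6.5 Y0.9
G1 X8.0 Y4.0
; layer 3
G0 Z19.0
G0 X8.0 Y4.0
G1 X6.5 Y7.1
G1 X3.1 Y7.9
G1 X0.4 Y5.7
G1 X0.4 Y2.3
G1 X3.1 Y0.1
G1 X6.5 Y0.9
G1 X8.0 Y4.0
M2 ; end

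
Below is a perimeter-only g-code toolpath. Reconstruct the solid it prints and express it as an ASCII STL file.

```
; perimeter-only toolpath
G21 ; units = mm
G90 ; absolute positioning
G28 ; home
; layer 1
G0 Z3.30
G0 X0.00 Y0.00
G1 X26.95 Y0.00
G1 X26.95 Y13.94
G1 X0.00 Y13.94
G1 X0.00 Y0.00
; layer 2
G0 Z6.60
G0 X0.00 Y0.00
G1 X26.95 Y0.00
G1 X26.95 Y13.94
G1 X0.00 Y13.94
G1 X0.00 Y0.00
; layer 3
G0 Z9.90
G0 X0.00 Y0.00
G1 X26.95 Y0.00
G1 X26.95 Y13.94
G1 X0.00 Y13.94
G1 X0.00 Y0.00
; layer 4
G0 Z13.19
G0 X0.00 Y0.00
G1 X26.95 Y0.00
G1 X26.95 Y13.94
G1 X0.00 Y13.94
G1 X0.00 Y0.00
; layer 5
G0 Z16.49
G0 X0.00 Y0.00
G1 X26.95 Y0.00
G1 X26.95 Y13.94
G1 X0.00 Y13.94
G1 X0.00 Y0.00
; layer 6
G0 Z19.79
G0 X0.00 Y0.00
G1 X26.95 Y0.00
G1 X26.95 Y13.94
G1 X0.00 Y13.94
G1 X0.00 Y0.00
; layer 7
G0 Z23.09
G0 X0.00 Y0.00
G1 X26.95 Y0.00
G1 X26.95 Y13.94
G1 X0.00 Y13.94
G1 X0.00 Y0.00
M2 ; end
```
solid part
  facet normal 0.0000 0.0000 -1.0000
    outer loop
      vertex 26.95 13.94 0.00
      vertex 26.95 0.00 0.00
      vertex 0.00 0.00 0.00
    endloop
  endfacet
  facet normal 0.0000 0.0000 -1.0000
    outer loop
      vertex 0.00 13.94 0.00
      vertex 26.95 13.94 0.00
      vertex 0.00 0.00 0.00
    endloop
  endfacet
  facet normal 0.0000 0.0000 1.0000
    outer loop
      vertex 0.00 0.00 23.09
      vertex 26.95 0.00 23.09
      vertex 26.95 13.94 23.09
    endloop
  endfacet
  facet normal 0.0000 0.0000 1.0000
    outer loop
      vertex 0.00 0.00 23.09
      vertex 26.95 13.94 23.09
      vertex 0.00 13.94 23.09
    endloop
  endfacet
  facet normal 0.0000 -1.0000 0.0000
    outer loop
      vertex 0.00 0.00 0.00
      vertex 26.95 0.00 0.00
      vertex 26.95 0.00 23.09
    endloop
  endfacet
  facet normal 0.0000 -1.0000 0.0000
    outer loop
      vertex 0.00 0.00 0.00
      vertex 26.95 0.00 23.09
      vertex 0.00 0.00 23.09
    endloop
  endfacet
  facet normal 0.0000 1.0000 0.0000
    outer loop
      vertex 26.95 13.94 23.09
      vertex 26.95 13.94 0.00
      vertex 0.00 13.94 0.00
    endloop
  endfacet
  facet normal 0.0000 1.0000 0.0000
    outer loop
      vertex 0.00 13.94 23.09
      vertex 26.95 13.94 23.09
      vertex 0.00 13.94 0.00
    endloop
  endfacet
  facet normal -1.0000 0.0000 0.0000
    outer loop
      vertex 0.00 13.94 23.09
      vertex 0.00 13.94 0.00
      vertex 0.00 0.00 0.00
    endloop
  endfacet
  facet normal -1.0000 0.0000 0.0000
    outer loop
      vertex 0.00 0.00 23.09
      vertex 0.00 13.94 23.09
      vertex 0.00 0.00 0.00
    endloop
  endfacet
  facet normal 1.0000 0.0000 0.0000
    outer loop
      vertex 26.95 0.00 0.00
      vertex 26.95 13.94 0.00
      vertex 26.95 13.94 23.09
    endloop
  endfacet
  facet normal 1.0000 0.0000 0.0000
    outer loop
      vertex 26.95 0.00 0.00
      vertex 26.95 13.94 23.09
      vertex 26.95 0.00 23.09
    endloop
  endfacet
endsolid part

The G0 Z moves step by Δz≈3.30 mm. Every layer's G1 loop is the same polygon, so the solid is a straight extrusion of it from z=0 to z≈23.1. Closing with flat bottom and top caps and triangulating gives 12 facets — a rectangular box, roughly 26.9 × 13.9 mm footprint and 23.1 mm tall.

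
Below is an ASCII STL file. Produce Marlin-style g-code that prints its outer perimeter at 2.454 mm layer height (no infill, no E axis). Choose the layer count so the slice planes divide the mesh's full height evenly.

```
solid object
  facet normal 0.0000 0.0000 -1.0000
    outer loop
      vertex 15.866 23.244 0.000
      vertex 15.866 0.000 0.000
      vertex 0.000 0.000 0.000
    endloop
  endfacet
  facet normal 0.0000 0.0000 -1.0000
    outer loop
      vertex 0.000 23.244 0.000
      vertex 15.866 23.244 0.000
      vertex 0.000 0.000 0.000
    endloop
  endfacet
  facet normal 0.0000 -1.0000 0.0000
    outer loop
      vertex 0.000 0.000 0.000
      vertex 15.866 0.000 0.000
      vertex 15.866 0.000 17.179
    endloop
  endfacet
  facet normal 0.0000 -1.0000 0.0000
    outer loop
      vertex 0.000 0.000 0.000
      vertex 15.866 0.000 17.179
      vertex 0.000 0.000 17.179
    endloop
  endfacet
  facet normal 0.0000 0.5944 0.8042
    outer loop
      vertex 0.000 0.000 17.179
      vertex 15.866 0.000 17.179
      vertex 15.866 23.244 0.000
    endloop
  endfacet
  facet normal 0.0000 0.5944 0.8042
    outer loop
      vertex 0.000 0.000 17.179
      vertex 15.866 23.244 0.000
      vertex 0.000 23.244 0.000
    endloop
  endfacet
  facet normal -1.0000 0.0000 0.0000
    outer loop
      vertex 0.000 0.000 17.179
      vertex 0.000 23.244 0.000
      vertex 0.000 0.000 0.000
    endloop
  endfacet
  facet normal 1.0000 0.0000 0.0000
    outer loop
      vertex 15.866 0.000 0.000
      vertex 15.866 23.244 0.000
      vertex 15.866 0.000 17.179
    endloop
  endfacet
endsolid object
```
; perimeter-only toolpath
G21 ; units = mm
G90 ; absolute positioning
G28 ; home
; layer 1
G0 Z2.454
G0 X0.000 Y0.000
G1 X15.866 Y0.000
G1 X15.866 Y19.923
G1 X0.000 Y19.923
G1 X0.000 Y0.000
; layer 2
G0 Z4.908
G0 X0.000 Y0.000
G1 X15.866 Y0.000
G1 X15.866 Y16.603
G1 X0.000 Y16.603
G1 X0.000 Y0.000
; layer 3
G0 Z7.362
G0 X0.000 Y0.000
G1 X15.866 Y0.000
G1 X15.866 Y13.282
G1 X0.000 Y13.282
G1 X0.000 Y0.000
; layer 4
G0 Z9.817
G0 X0.000 Y0.000
G1 X15.866 Y0.000
G1 X15.866 Y9.962
G1 X0.000 Y9.962
G1 X0.000 Y0.000
; layer 5
G0 Z12.271
G0 X0.000 Y0.000
G1 X15.866 Y0.000
G1 X15.866 Y6.641
G1 X0.000 Y6.641
G1 X0.000 Y0.000
; layer 6
G0 Z14.725
G0 X0.000 Y0.000
G1 X15.866 Y0.000
G1 X15.866 Y3.321
G1 X0.000 Y3.321
G1 X0.000 Y0.000
M2 ; end

The solid is a wedge (ramp): 15.9 × 23.2 mm base, rising to 17.2 mm along the y=0 edge and sloping linearly to z=0 at y=23.2. Slicing at Δz = 2.454 mm — 7 equal slices spanning the solid's height, so layer i sits at z = i·h/7 — gives 6 non-empty perimeters. Each is a 4-segment closed polygon; G0 lifts to the layer z and rapids to the start vertex, then G1 traces the edges. The cross-section shrinks linearly with z (the slice at the apex is degenerate and omitted).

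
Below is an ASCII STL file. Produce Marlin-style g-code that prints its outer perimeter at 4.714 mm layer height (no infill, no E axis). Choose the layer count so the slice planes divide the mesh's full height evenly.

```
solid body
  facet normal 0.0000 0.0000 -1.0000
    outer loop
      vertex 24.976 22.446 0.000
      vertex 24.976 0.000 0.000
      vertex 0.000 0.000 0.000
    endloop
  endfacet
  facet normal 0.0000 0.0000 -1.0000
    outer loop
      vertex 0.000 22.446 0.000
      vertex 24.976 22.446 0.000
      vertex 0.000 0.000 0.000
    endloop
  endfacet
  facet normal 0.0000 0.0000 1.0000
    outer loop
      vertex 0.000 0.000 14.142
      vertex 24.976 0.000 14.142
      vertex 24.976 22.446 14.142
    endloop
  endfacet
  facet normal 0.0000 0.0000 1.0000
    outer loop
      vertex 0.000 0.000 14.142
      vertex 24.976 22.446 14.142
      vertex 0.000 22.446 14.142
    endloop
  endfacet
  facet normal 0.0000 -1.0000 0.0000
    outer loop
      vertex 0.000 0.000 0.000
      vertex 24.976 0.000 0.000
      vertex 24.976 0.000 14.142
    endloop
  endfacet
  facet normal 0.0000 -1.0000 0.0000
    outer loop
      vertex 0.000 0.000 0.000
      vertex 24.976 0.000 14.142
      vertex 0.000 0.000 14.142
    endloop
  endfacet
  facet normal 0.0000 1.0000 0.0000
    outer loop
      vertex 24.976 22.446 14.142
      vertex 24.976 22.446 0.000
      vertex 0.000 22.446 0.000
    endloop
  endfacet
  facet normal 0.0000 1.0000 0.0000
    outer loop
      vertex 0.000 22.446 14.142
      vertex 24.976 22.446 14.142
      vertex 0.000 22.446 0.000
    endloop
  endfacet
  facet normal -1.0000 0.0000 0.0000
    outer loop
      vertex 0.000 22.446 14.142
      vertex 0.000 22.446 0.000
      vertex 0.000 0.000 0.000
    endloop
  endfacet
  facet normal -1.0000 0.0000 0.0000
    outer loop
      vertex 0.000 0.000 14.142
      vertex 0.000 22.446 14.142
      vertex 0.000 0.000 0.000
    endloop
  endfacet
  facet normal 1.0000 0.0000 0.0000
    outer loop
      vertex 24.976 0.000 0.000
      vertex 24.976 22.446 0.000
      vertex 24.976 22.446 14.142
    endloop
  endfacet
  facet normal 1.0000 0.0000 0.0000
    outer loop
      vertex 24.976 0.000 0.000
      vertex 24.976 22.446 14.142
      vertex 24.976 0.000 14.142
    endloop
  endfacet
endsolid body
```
; perimeter-only toolpath
G21 ; units = mm
G90 ; absolute positioning
G28 ; home
; layer 1
G0 Z4.714
G0 X0.000 Y0.000
G1 X24.976 Y0.000
G1 X24.976 Y22.446
G1 X0.000 Y22.446
G1 X0.000 Y0.000
; layer 2
G0 Z9.428
G0 X0.000 Y0.000
G1 X24.976 Y0.000
G1 X24.976 Y22.446
G1 X0.000 Y22.446
G1 X0.000 Y0.000
; layer 3
G0 Z14.142
G0 X0.000 Y0.000
G1 X24.976 Y0.000
G1 X24.976 Y22.446
G1 X0.000 Y22.446
G1 X0.000 Y0.000
M2 ; end

The solid is a rectangular box, roughly 25 × 22.4 mm footprint and 14.1 mm tall. Slicing at Δz = 4.714 mm — 3 equal slices spanning the solid's height, so layer i sits at z = i·h/3 — gives 3 non-empty perimeters. Each is a 4-segment closed polygon; G0 lifts to the layer z and rapids to the start vertex, then G1 traces the edges.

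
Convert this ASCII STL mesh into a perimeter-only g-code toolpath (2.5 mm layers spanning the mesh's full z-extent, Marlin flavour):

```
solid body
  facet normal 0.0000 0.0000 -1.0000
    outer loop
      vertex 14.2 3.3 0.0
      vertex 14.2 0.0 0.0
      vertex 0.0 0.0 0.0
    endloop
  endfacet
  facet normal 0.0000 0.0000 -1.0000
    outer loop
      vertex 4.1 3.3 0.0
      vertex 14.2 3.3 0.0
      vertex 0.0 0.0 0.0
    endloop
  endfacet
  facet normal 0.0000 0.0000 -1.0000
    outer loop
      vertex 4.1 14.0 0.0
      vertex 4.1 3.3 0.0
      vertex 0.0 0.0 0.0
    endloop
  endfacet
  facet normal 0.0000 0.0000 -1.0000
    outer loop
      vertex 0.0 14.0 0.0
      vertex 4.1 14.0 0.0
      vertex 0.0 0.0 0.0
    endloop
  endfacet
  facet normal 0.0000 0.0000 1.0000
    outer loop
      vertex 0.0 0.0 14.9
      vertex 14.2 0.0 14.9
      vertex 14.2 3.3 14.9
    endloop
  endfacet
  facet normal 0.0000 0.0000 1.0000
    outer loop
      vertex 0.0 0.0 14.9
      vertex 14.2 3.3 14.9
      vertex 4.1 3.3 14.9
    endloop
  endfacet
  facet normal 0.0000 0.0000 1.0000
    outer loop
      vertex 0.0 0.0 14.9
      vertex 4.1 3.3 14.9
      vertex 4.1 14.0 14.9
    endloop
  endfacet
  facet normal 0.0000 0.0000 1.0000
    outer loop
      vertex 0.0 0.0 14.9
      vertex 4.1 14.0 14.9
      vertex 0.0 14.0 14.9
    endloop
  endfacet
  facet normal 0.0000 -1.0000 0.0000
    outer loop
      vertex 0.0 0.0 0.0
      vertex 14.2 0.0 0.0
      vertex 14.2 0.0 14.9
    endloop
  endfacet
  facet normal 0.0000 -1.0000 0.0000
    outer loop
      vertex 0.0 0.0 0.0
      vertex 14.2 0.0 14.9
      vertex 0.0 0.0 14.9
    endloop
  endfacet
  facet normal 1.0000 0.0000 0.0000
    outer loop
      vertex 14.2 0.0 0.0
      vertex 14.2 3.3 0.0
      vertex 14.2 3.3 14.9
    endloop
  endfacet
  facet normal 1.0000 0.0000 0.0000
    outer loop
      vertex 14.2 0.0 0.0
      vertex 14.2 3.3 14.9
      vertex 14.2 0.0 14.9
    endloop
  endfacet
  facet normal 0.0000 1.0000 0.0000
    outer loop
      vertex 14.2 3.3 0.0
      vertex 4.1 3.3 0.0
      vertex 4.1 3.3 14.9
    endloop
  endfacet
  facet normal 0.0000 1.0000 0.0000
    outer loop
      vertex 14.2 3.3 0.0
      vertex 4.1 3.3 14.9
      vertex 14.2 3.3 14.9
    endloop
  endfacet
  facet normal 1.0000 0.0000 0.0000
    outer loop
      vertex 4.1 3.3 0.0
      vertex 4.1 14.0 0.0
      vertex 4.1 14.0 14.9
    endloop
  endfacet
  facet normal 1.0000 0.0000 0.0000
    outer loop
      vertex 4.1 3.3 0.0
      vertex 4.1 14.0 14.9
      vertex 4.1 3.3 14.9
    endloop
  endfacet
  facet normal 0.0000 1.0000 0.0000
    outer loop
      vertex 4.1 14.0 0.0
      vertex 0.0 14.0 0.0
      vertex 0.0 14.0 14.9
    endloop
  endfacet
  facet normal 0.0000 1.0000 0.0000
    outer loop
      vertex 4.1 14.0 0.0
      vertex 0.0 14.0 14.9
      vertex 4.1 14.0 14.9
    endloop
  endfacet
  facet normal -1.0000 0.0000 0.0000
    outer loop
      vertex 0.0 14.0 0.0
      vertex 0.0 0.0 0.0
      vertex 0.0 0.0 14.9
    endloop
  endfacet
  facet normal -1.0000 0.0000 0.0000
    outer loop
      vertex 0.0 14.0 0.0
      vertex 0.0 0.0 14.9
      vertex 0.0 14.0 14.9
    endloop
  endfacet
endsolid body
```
; perimeter-only toolpath
G21 ; units = mm
G90 ; absolute positioning
G28 ; home
; layer 1
G0 Z2.5
G0 X0.0 Y0.0
G1 X14.2 Y0.0
G1 X14.2 Y3.3
G1 X4.1 Y3.3
G1 X4.1 Y14.0
G1 X0.0 Y14.0
G1 X0.0 Y0.0
; layer 2
G0 Z5.0
G0 X0.0 Y0.0
G1 X14.2 Y0.0
G1 X14.2 Y3.3
G1 X4.1 Y3.3
G1 X4.1 Y14.0
G1 X0.0 Y14.0
G1 X0.0 Y0.0
; layer 3
G0 Z7.5
G0 X0.0 Y0.0
G1 X14.2 Y0.0
G1 X14.2 Y3.3
G1 X4.1 Y3.3
G1 X4.1 Y14.0
G1 X0.0 Y14.0
G1 X0.0 Y0.0
; layer 4
G0 Z9.9
G0 X0.0 Y0.0
G1 X14.2 Y0.0
G1 X14.2 Y3.3
G1 X4.1 Y3.3
G1 X4.1 Y14.0
G1 X0.0 Y14.0
G1 X0.0 Y0.0
; layer 5
G0 Z12.4
G0 X0.0 Y0.0
G1 X14.2 Y0.0
G1 X14.2 Y3.3
G1 X4.1 Y3.3
G1 X4.1 Y14.0
G1 X0.0 Y14.0
G1 X0.0 Y0.0
; layer 6
G0 Z14.9
G0 X0.0 Y0.0
G1 X14.2 Y0.0
G1 X14.2 Y3.3
G1 X4.1 Y3.3
G1 X4.1 Y14.0
G1 X0.0 Y14.0
G1 X0.0 Y0.0
M2 ; end

The solid is an L-shaped prism: outer 14.2 × 14 mm, arm thicknesses ≈ 3.3 mm (horizontal) and 4.1 mm (vertical), extruded 14.9 mm in z. Slicing at Δz = 2.5 mm — 6 equal slices spanning the solid's height, so layer i sits at z = i·h/6 — gives 6 non-empty perimeters. Each is a 6-segment closed polygon; G0 lifts to the layer z and rapids to the start vertex, then G1 traces the edges.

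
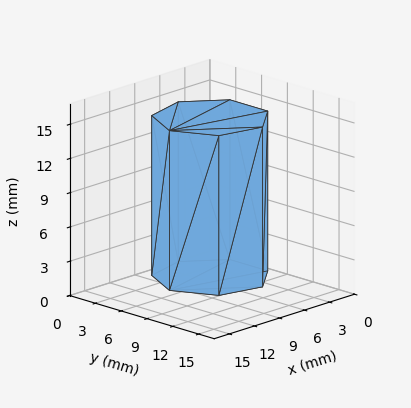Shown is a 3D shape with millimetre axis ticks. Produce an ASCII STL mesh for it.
Reading the render: the shape is a regular 7-sided prism (a cylinder approximated with 7 flat sides), circumscribed radius ≈ 5 mm, height ≈ 14 mm (dimensions read to the nearest mm from the axis ticks). For the STL, each face is triangulated and given an outward normal.

solid part
  facet normal 0.0000 0.0000 -1.0000
    outer loop
      vertex 3.9 9.9 0.0
      vertex 8.1 8.9 0.0
      vertex 10.0 5.0 0.0
    endloop
  endfacet
  facet normal 0.0000 0.0000 -1.0000
    outer loop
      vertex 0.5 7.2 0.0
      vertex 3.9 9.9 0.0
      vertex 10.0 5.0 0.0
    endloop
  endfacet
  facet normal 0.0000 0.0000 -1.0000
    outer loop
      vertex 0.5 2.8 0.0
      vertex 0.5 7.2 0.0
      vertex 10.0 5.0 0.0
    endloop
  endfacet
  facet normal 0.0000 0.0000 -1.0000
    outer loop
      vertex 3.9 0.1 0.0
      vertex 0.5 2.8 0.0
      vertex 10.0 5.0 0.0
    endloop
  endfacet
  facet normal 0.0000 0.0000 -1.0000
    outer loop
      vertex 8.1 1.1 0.0
      vertex 3.9 0.1 0.0
      vertex 10.0 5.0 0.0
    endloop
  endfacet
  facet normal 0.0000 0.0000 1.0000
    outer loop
      vertex 10.0 5.0 14.0
      vertex 8.1 8.9 14.0
      vertex 3.9 9.9 14.0
    endloop
  endfacet
  facet normal 0.0000 0.0000 1.0000
    outer loop
      vertex 10.0 5.0 14.0
      vertex 3.9 9.9 14.0
      vertex 0.5 7.2 14.0
    endloop
  endfacet
  facet normal 0.0000 0.0000 1.0000
    outer loop
      vertex 10.0 5.0 14.0
      vertex 0.5 7.2 14.0
      vertex 0.5 2.8 14.0
    endloop
  endfacet
  facet normal 0.0000 0.0000 1.0000
    outer loop
      vertex 10.0 5.0 14.0
      vertex 0.5 2.8 14.0
      vertex 3.9 0.1 14.0
    endloop
  endfacet
  facet normal 0.0000 0.0000 1.0000
    outer loop
      vertex 10.0 5.0 14.0
      vertex 3.9 0.1 14.0
      vertex 8.1 1.1 14.0
    endloop
  endfacet
  facet normal 0.8990 0.4380 0.0000
    outer loop
      vertex 10.0 5.0 0.0
      vertex 8.1 8.9 0.0
      vertex 8.1 8.9 14.0
    endloop
  endfacet
  facet normal 0.8990 0.4380 0.0000
    outer loop
      vertex 10.0 5.0 0.0
      vertex 8.1 8.9 14.0
      vertex 10.0 5.0 14.0
    endloop
  endfacet
  facet normal 0.2316 0.9728 0.0000
    outer loop
      vertex 8.1 8.9 0.0
      vertex 3.9 9.9 0.0
      vertex 3.9 9.9 14.0
    endloop
  endfacet
  facet normal 0.2316 0.9728 0.0000
    outer loop
      vertex 8.1 8.9 0.0
      vertex 3.9 9.9 14.0
      vertex 8.1 8.9 14.0
    endloop
  endfacet
  facet normal -0.6219 0.7831 0.0000
    outer loop
      vertex 3.9 9.9 0.0
      vertex 0.5 7.2 0.0
      vertex 0.5 7.2 14.0
    endloop
  endfacet
  facet normal -0.6219 0.7831 0.0000
    outer loop
      vertex 3.9 9.9 0.0
      vertex 0.5 7.2 14.0
      vertex 3.9 9.9 14.0
    endloop
  endfacet
  facet normal -1.0000 0.0000 0.0000
    outer loop
      vertex 0.5 7.2 0.0
      vertex 0.5 2.8 0.0
      vertex 0.5 2.8 14.0
    endloop
  endfacet
  facet normal -1.0000 0.0000 0.0000
    outer loop
      vertex 0.5 7.2 0.0
      vertex 0.5 2.8 14.0
      vertex 0.5 7.2 14.0
    endloop
  endfacet
  facet normal -0.6219 -0.7831 0.0000
    outer loop
      vertex 0.5 2.8 0.0
      vertex 3.9 0.1 0.0
      vertex 3.9 0.1 14.0
    endloop
  endfacet
  facet normal -0.6219 -0.7831 0.0000
    outer loop
      vertex 0.5 2.8 0.0
      vertex 3.9 0.1 14.0
      vertex 0.5 2.8 14.0
    endloop
  endfacet
  facet normal 0.2316 -0.9728 0.0000
    outer loop
      vertex 3.9 0.1 0.0
      vertex 8.1 1.1 0.0
      vertex 8.1 1.1 14.0
    endloop
  endfacet
  facet normal 0.2316 -0.9728 0.0000
    outer loop
      vertex 3.9 0.1 0.0
      vertex 8.1 1.1 14.0
      vertex 3.9 0.1 14.0
    endloop
  endfacet
  facet normal 0.8990 -0.4380 0.0000
    outer loop
      vertex 8.1 1.1 0.0
      vertex 10.0 5.0 0.0
      vertex 10.0 5.0 14.0
    endloop
  endfacet
  facet normal 0.8990 -0.4380 0.0000
    outer loop
      vertex 8.1 1.1 0.0
      vertex 10.0 5.0 14.0
      vertex 8.1 1.1 14.0
    endloop
  endfacet
endsolid part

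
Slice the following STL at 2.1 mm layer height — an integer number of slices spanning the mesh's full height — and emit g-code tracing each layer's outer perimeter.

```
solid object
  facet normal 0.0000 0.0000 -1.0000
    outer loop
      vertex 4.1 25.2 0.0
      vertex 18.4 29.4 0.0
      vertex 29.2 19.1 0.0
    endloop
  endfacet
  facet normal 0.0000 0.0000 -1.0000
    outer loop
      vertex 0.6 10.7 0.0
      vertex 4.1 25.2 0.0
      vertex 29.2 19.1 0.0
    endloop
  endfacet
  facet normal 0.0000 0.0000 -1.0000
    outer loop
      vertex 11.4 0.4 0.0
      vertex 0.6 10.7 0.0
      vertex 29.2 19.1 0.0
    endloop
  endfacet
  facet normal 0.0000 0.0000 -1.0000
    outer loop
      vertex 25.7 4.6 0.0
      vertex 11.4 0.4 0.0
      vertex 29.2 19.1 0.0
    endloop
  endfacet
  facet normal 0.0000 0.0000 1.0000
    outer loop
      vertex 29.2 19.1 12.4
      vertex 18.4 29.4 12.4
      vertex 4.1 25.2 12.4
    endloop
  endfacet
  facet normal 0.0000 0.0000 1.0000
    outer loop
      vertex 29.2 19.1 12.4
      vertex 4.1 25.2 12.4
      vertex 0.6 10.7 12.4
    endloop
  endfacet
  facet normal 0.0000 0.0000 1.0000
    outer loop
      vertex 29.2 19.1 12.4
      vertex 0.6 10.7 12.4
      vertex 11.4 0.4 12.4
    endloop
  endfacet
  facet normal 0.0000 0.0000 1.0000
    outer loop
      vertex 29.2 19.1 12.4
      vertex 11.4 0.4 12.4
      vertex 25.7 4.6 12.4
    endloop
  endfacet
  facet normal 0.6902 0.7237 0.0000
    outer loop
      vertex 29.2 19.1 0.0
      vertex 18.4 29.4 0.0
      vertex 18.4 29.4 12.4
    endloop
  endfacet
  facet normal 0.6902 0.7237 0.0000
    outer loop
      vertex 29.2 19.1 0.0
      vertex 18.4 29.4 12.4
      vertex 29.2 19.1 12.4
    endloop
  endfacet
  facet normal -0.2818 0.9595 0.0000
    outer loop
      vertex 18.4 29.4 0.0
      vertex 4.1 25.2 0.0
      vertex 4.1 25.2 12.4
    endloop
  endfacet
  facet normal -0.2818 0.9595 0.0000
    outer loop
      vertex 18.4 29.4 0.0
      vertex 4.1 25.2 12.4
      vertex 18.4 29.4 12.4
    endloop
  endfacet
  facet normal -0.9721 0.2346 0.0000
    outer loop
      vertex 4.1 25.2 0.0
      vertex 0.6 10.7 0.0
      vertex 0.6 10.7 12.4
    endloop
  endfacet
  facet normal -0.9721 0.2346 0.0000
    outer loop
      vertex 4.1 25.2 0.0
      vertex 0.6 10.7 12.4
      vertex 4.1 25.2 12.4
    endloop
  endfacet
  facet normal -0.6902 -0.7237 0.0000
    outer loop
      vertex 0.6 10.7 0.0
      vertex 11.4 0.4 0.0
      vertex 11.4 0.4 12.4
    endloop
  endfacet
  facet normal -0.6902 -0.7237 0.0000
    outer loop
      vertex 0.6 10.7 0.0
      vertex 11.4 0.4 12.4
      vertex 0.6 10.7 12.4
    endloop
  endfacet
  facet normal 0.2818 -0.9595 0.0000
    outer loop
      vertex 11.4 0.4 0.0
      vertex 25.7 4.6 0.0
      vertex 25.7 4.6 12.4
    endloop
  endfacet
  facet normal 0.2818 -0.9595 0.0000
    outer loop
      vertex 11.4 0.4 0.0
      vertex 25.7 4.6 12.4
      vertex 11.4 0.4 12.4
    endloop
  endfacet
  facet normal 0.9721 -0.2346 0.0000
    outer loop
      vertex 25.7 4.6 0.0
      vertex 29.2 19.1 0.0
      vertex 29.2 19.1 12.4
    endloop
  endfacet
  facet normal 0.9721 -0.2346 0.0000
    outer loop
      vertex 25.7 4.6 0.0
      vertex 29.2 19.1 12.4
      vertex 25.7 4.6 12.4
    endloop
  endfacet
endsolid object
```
; perimeter-only toolpath
G21 ; units = mm
G90 ; absolute positioning
G28 ; home
; layer 1
G0 Z2.1
G0 X29.2 Y19.1
G1 X18.4 Y29.4
G1 X4.1 Y25.2
G1 X0.6 Y10.7
G1 X11.4 Y0.4
G1 X25.7 Y4.6
G1 X29.2 Y19.1
; layer 2
G0 Z4.1
G0 X29.2 Y19.1
G1 X18.4 Y29.4
G1 X4.1 Y25.2
G1 X0.6 Y10.7
G1 X11.4 Y0.4
G1 X25.7 Y4.6
G1 X29.2 Y19.1
; layer 3
G0 Z6.2
G0 X29.2 Y19.1
G1 X18.4 Y29.4
G1 X4.1 Y25.2
G1 X0.6 Y10.7
G1 X11.4 Y0.4
G1 X25.7 Y4.6
G1 X29.2 Y19.1
; layer 4
G0 Z8.3
G0 X29.2 Y19.1
G1 X18.4 Y29.4
G1 X4.1 Y25.2
G1 X0.6 Y10.7
G1 X11.4 Y0.4
G1 X25.7 Y4.6
G1 X29.2 Y19.1
; layer 5
G0 Z10.3
G0 X29.2 Y19.1
G1 X18.4 Y29.4
G1 X4.1 Y25.2
G1 X0.6 Y10.7
G1 X11.4 Y0.4
G1 X25.7 Y4.6
G1 X29.2 Y19.1
; layer 6
G0 Z12.4
G0 X29.2 Y19.1
G1 X18.4 Y29.4
G1 X4.1 Y25.2
G1 X0.6 Y10.7
G1 X11.4 Y0.4
G1 X25.7 Y4.6
G1 X29.2 Y19.1
M2 ; end

The solid is a regular 6-sided prism (a cylinder approximated with 6 flat sides), circumscribed radius ≈ 14.9 mm, height ≈ 12.4 mm. Slicing at Δz = 2.1 mm — 6 equal slices spanning the solid's height, so layer i sits at z = i·h/6 — gives 6 non-empty perimeters. Each is a 6-segment closed polygon; G0 lifts to the layer z and rapids to the start vertex, then G1 traces the edges.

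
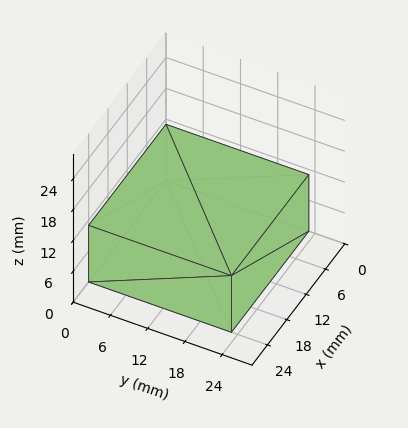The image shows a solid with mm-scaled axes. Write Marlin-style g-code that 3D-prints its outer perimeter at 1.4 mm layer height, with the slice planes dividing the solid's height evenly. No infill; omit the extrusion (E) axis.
Reading the render: the shape is a rectangular box, roughly 24 × 23 mm footprint and 11 mm tall (dimensions read to the nearest mm from the axis ticks). For the g-code, the solid's height is divided into equal slices at the stated Δz and each level perimeter traced with G1 moves after a G0 lift.

; perimeter-only toolpath
G21 ; units = mm
G90 ; absolute positioning
G28 ; home
; layer 1
G0 Z1.4
G0 X0.0 Y0.0
G1 X24.0 Y0.0
G1 X24.0 Y23.0
G1 X0.0 Y23.0
G1 X0.0 Y0.0
; layer 2
G0 Z2.8
G0 X0.0 Y0.0
G1 X24.0 Y0.0
G1 X24.0 Y23.0
G1 X0.0 Y23.0
G1 X0.0 Y0.0
; layer 3
G0 Z4.1
G0 X0.0 Y0.0
G1 X24.0 Y0.0
G1 X24.0 Y23.0
G1 X0.0 Y23.0
G1 X0.0 Y0.0
; layer 4
G0 Z5.5
G0 X0.0 Y0.0
G1 X24.0 Y0.0
G1 X24.0 Y23.0
G1 X0.0 Y23.0
G1 X0.0 Y0.0
; layer 5
G0 Z6.9
G0 X0.0 Y0.0
G1 X24.0 Y0.0
G1 X24.0 Y23.0
G1 X0.0 Y23.0
G1 X0.0 Y0.0
; layer 6
G0 Z8.2
G0 X0.0 Y0.0
G1 X24.0 Y0.0
G1 X24.0 Y23.0
G1 X0.0 Y23.0
G1 X0.0 Y0.0
; layer 7
G0 Z9.6
G0 X0.0 Y0.0
G1 X24.0 Y0.0
G1 X24.0 Y23.0
G1 X0.0 Y23.0
G1 X0.0 Y0.0
; layer 8
G0 Z11.0
G0 X0.0 Y0.0
G1 X24.0 Y0.0
G1 X24.0 Y23.0
G1 X0.0 Y23.0
G1 X0.0 Y0.0
M2 ; end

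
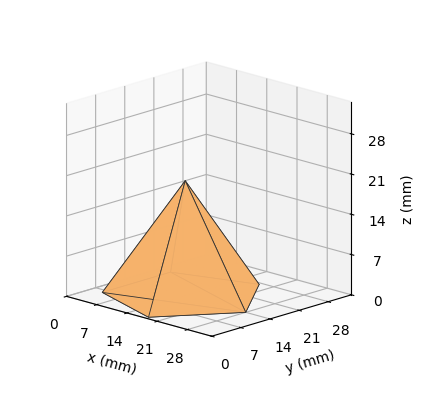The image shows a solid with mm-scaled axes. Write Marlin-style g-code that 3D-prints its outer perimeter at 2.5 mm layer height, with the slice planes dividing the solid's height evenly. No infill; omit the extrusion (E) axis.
Reading the render: the shape is a regular 5-sided pyramid, base circumscribed radius ≈ 14 mm, apex at z ≈ 20 mm (dimensions read to the nearest mm from the axis ticks). For the g-code, the solid's height is divided into equal slices at the stated Δz and each level perimeter traced with G1 moves after a G0 lift.

; perimeter-only toolpath
G21 ; units = mm
G90 ; absolute positioning
G28 ; home
; layer 1
G0 Z2.5
G0 X26.2 Y14.0
G1 X17.8 Y25.6
G1 X4.1 Y21.2
G1 X4.1 Y6.8
G1 X17.8 Y2.4
G1 X26.2 Y14.0
; layer 2
G0 Z5.0
G0 X24.5 Y14.0
G1 X17.2 Y24.0
G1 X5.5 Y20.1
G1 X5.5 Y7.8
G1 X17.2 Y4.0
G1 X24.5 Y14.0
; layer 3
G0 Z7.5
G0 X22.8 Y14.0
G1 X16.7 Y22.3
G1 X6.9 Y19.1
G1 X6.9 Y8.9
G1 X16.7 Y5.7
G1 X22.8 Y14.0
; layer 4
G0 Z10.0
G0 X21.0 Y14.0
G1 X16.1 Y20.6
G1 X8.3 Y18.1
G1 X8.3 Y9.9
G1 X16.1 Y7.3
G1 X21.0 Y14.0
; layer 5
G0 Z12.5
G0 X19.2 Y14.0
G1 X15.6 Y19.0
G1 X9.8 Y17.1
G1 X9.8 Y10.9
G1 X15.6 Y9.0
G1 X19.2 Y14.0
; layer 6
G0 Z15.0
G0 X17.5 Y14.0
G1 X15.1 Y17.3
G1 X11.2 Y16.1
G1 X11.2 Y11.9
G1 X15.1 Y10.7
G1 X17.5 Y14.0
; layer 7
G0 Z17.5
G0 X15.8 Y14.0
G1 X14.5 Y15.7
G1 X12.6 Y15.0
G1 X12.6 Y13.0
G1 X14.5 Y12.3
G1 X15.8 Y14.0
M2 ; end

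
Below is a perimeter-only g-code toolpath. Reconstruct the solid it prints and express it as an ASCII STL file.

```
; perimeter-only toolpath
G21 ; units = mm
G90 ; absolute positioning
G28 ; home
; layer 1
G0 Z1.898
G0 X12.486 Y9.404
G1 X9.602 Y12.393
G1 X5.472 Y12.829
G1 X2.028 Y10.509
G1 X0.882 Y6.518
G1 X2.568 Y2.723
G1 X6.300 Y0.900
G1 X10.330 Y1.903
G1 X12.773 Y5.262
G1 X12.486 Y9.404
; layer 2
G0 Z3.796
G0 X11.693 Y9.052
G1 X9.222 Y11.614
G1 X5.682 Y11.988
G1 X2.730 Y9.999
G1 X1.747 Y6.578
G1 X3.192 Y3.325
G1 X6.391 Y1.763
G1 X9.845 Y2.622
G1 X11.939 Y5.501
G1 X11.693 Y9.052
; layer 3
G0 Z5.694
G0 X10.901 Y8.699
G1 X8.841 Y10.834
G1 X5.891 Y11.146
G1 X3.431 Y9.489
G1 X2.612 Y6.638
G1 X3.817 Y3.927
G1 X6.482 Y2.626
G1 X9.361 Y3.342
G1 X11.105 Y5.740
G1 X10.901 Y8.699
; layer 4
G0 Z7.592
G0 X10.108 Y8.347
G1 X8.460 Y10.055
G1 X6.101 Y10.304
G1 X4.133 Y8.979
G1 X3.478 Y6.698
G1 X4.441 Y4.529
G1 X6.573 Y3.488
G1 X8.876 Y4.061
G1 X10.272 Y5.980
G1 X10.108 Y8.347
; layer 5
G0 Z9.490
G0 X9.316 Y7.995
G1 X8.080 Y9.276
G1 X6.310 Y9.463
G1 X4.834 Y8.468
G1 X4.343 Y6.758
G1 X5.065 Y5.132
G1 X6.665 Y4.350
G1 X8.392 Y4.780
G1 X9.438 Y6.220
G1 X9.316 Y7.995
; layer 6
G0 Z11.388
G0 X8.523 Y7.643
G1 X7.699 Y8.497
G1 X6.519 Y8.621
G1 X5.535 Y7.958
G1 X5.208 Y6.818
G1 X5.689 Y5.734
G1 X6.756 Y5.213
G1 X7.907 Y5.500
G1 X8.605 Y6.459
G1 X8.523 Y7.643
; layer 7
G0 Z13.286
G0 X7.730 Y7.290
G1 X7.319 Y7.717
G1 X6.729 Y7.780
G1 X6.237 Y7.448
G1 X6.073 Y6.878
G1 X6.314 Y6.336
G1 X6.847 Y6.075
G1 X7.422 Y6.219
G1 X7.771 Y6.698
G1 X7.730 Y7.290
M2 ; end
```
solid part
  facet normal 0.0000 0.0000 -1.0000
    outer loop
      vertex 5.263 13.671 0.000
      vertex 9.983 13.172 0.000
      vertex 13.278 9.756 0.000
    endloop
  endfacet
  facet normal 0.0000 0.0000 -1.0000
    outer loop
      vertex 1.327 11.019 0.000
      vertex 5.263 13.671 0.000
      vertex 13.278 9.756 0.000
    endloop
  endfacet
  facet normal 0.0000 0.0000 -1.0000
    outer loop
      vertex 0.017 6.458 0.000
      vertex 1.327 11.019 0.000
      vertex 13.278 9.756 0.000
    endloop
  endfacet
  facet normal 0.0000 0.0000 -1.0000
    outer loop
      vertex 1.944 2.121 0.000
      vertex 0.017 6.458 0.000
      vertex 13.278 9.756 0.000
    endloop
  endfacet
  facet normal 0.0000 0.0000 -1.0000
    outer loop
      vertex 6.209 0.038 0.000
      vertex 1.944 2.121 0.000
      vertex 13.278 9.756 0.000
    endloop
  endfacet
  facet normal 0.0000 0.0000 -1.0000
    outer loop
      vertex 10.814 1.184 0.000
      vertex 6.209 0.038 0.000
      vertex 13.278 9.756 0.000
    endloop
  endfacet
  facet normal 0.0000 0.0000 -1.0000
    outer loop
      vertex 13.606 5.022 0.000
      vertex 10.814 1.184 0.000
      vertex 13.278 9.756 0.000
    endloop
  endfacet
  facet normal 0.6614 0.6379 0.3945
    outer loop
      vertex 13.278 9.756 0.000
      vertex 9.983 13.172 0.000
      vertex 6.938 6.938 15.184
    endloop
  endfacet
  facet normal 0.0966 0.9138 0.3945
    outer loop
      vertex 9.983 13.172 0.000
      vertex 5.263 13.671 0.000
      vertex 6.938 6.938 15.184
    endloop
  endfacet
  facet normal -0.5134 0.7620 0.3945
    outer loop
      vertex 5.263 13.671 0.000
      vertex 1.327 11.019 0.000
      vertex 6.938 6.938 15.184
    endloop
  endfacet
  facet normal -0.8832 0.2537 0.3945
    outer loop
      vertex 1.327 11.019 0.000
      vertex 0.017 6.458 0.000
      vertex 6.938 6.938 15.184
    endloop
  endfacet
  facet normal -0.8397 -0.3731 0.3945
    outer loop
      vertex 0.017 6.458 0.000
      vertex 1.944 2.121 0.000
      vertex 6.938 6.938 15.184
    endloop
  endfacet
  facet normal -0.4032 -0.8257 0.3946
    outer loop
      vertex 1.944 2.121 0.000
      vertex 6.209 0.038 0.000
      vertex 6.938 6.938 15.184
    endloop
  endfacet
  facet normal 0.2219 -0.8917 0.3945
    outer loop
      vertex 6.209 0.038 0.000
      vertex 10.814 1.184 0.000
      vertex 6.938 6.938 15.184
    endloop
  endfacet
  facet normal 0.7431 -0.5406 0.3945
    outer loop
      vertex 10.814 1.184 0.000
      vertex 13.606 5.022 0.000
      vertex 6.938 6.938 15.184
    endloop
  endfacet
  facet normal 0.9167 0.0635 0.3945
    outer loop
      vertex 13.606 5.022 0.000
      vertex 13.278 9.756 0.000
      vertex 6.938 6.938 15.184
    endloop
  endfacet
endsolid part

The G0 Z moves step by Δz≈1.898 mm. The G1 loops shrink linearly with z, so the solid tapers from its base footprint up to z≈15.2. Closing with a flat bottom cap and the tapered top and triangulating gives 16 facets — a regular 9-sided pyramid, base circumscribed radius ≈ 6.94 mm, apex at z ≈ 15.2 mm.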